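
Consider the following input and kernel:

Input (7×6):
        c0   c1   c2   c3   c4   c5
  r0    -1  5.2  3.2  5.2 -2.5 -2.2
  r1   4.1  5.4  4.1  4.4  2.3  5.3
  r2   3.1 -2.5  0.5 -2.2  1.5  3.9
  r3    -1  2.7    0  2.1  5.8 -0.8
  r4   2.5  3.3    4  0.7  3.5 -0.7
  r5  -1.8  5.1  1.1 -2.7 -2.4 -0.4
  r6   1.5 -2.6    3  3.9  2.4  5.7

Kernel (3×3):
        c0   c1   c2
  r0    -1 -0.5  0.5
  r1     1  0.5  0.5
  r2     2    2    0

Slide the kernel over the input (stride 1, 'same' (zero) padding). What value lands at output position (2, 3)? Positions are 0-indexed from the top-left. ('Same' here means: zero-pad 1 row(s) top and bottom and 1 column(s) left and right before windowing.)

-0.8

The receptive field on the zero-padded input at this output position is [4.1 4.4 2.3 / 0.5 -2.2 1.5 / 0 2.1 5.8]. Elementwise product with the kernel and sum: 4.1·-1 + 4.4·-0.5 + 2.3·0.5 + 0.5·1 + -2.2·0.5 + 1.5·0.5 + 0·2 + 2.1·2.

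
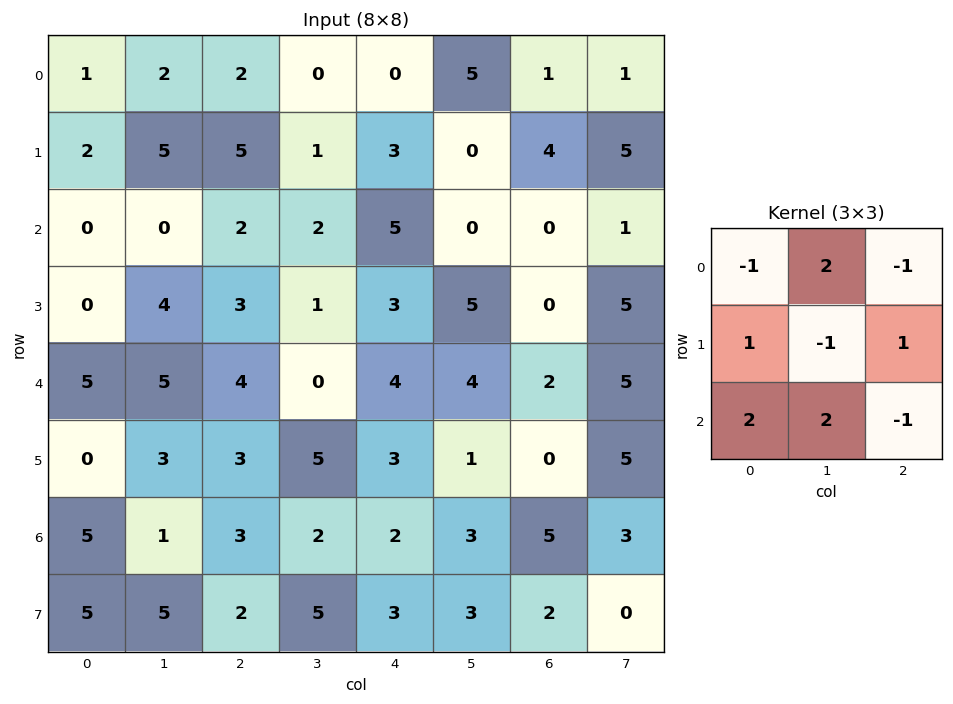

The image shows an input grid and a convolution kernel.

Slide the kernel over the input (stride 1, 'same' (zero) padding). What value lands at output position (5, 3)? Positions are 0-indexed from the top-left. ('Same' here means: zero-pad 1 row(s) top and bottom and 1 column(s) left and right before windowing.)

1

The receptive field on the zero-padded input at this output position is [4 0 4 / 3 5 3 / 3 2 2]. Elementwise product with the kernel and sum: 4·-1 + 0·2 + 4·-1 + 3·1 + 5·-1 + 3·1 + 3·2 + 2·2 + 2·-1.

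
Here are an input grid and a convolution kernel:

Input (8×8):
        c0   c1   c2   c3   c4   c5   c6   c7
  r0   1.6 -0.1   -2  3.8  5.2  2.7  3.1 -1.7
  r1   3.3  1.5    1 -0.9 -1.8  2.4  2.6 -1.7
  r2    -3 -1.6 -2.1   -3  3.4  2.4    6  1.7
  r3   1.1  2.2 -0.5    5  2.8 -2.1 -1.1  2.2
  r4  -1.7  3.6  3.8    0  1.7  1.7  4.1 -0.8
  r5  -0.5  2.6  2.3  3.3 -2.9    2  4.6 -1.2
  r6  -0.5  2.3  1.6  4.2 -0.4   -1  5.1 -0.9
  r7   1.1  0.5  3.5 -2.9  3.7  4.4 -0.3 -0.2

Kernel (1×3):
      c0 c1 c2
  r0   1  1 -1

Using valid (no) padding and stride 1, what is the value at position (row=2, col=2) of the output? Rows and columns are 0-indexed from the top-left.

-8.5

The receptive field on the input at this output position is [-2.1 -3 3.4]. Elementwise product with the kernel and sum: -2.1·1 + -3·1 + 3.4·-1.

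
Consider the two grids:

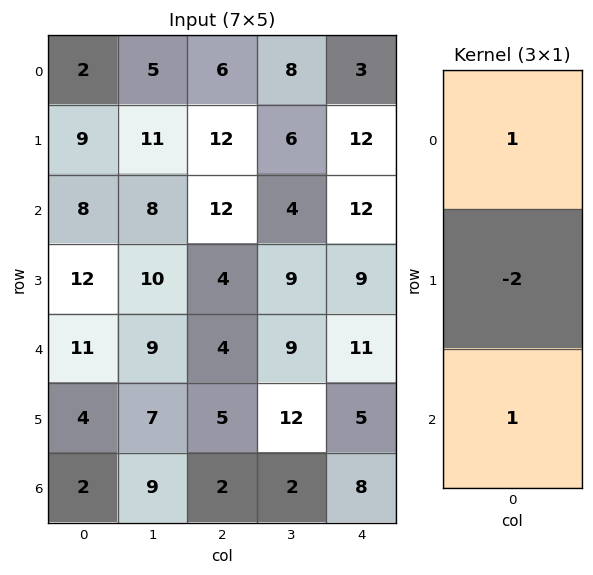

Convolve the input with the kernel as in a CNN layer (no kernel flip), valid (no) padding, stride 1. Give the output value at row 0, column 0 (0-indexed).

The receptive field on the input at this output position is [2 / 9 / 8]. Elementwise product with the kernel and sum: 2·1 + 9·-2 + 8·1.

-8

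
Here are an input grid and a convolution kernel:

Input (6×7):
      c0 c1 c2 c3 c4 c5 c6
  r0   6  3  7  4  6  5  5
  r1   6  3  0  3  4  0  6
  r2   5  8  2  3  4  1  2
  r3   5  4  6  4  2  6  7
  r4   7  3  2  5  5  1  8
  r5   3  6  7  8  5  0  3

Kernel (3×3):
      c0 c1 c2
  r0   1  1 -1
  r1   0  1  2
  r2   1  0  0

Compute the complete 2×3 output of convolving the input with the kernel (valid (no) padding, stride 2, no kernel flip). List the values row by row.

10 18 22
34 11 28

Output[0,0]: The receptive field on the input at this output position is [6 3 7 / 6 3 0 / 5 8 2]. Elementwise product with the kernel and sum: 6·1 + 3·1 + 7·-1 + 3·1 + 0·2 + 5·1.
Output[0,1]: The receptive field on the input at this output position is [7 4 6 / 0 3 4 / 2 3 4]. Elementwise product with the kernel and sum: 7·1 + 4·1 + 6·-1 + 3·1 + 4·2 + 2·1.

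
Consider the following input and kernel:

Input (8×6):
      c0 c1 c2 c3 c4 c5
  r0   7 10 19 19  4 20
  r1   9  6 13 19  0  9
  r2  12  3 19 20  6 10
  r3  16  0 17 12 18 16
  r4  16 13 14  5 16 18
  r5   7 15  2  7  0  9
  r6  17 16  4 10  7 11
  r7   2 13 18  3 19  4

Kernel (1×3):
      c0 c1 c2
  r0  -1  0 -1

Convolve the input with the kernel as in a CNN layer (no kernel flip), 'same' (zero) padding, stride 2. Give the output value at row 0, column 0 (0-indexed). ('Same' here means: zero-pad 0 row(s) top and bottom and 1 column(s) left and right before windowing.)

-10

The receptive field on the zero-padded input at this output position is [0 7 10]. Elementwise product with the kernel and sum: 0·-1 + 10·-1.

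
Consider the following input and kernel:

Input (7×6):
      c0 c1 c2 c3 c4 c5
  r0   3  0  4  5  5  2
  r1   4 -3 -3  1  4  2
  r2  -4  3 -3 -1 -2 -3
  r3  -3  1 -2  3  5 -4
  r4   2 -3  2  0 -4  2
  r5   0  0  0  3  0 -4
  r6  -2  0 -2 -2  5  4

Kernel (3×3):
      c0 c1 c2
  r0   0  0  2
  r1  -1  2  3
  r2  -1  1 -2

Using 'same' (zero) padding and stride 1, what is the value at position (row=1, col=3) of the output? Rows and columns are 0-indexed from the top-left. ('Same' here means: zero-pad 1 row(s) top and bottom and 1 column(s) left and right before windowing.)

The receptive field on the zero-padded input at this output position is [4 5 5 / -3 1 4 / -3 -1 -2]. Elementwise product with the kernel and sum: 5·2 + -3·-1 + 1·2 + 4·3 + -3·-1 + -1·1 + -2·-2.

33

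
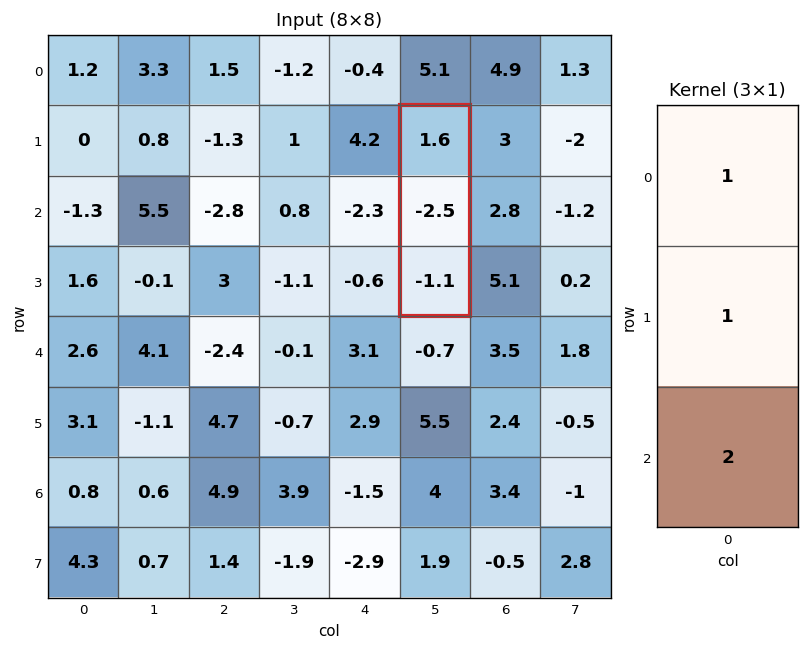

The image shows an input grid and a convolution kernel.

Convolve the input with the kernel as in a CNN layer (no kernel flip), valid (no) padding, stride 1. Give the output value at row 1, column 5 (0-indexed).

The receptive field on the input at this output position is [1.6 / -2.5 / -1.1]. Elementwise product with the kernel and sum: 1.6·1 + -2.5·1 + -1.1·2.

-3.1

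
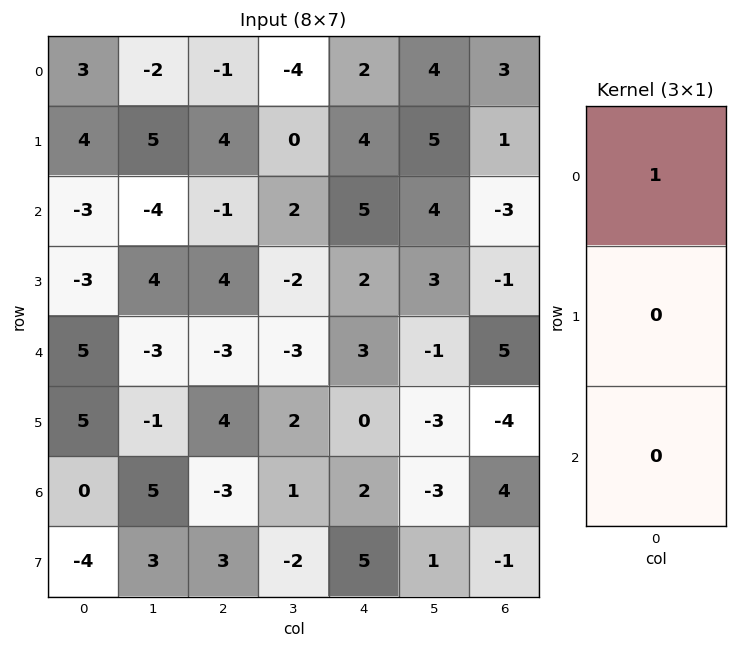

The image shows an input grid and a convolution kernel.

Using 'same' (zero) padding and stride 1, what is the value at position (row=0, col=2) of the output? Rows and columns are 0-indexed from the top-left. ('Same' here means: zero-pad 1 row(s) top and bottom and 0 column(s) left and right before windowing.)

0

The receptive field on the zero-padded input at this output position is [0 / -1 / 4]. Elementwise product with the kernel and sum: 0·1.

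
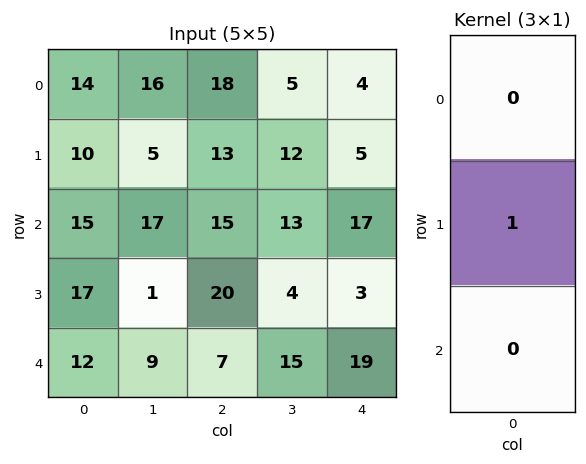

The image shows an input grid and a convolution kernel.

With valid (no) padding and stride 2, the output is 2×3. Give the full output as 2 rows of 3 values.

Output[0,0]: The receptive field on the input at this output position is [14 / 10 / 15]. Elementwise product with the kernel and sum: 10·1.
Output[0,1]: The receptive field on the input at this output position is [18 / 13 / 15]. Elementwise product with the kernel and sum: 13·1.

10 13 5
17 20 3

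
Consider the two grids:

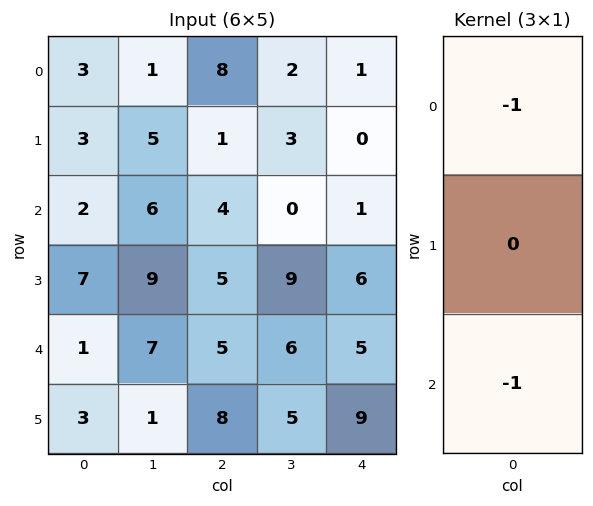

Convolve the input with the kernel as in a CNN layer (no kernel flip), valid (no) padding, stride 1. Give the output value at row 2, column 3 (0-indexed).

-6

The receptive field on the input at this output position is [0 / 9 / 6]. Elementwise product with the kernel and sum: 0·-1 + 6·-1.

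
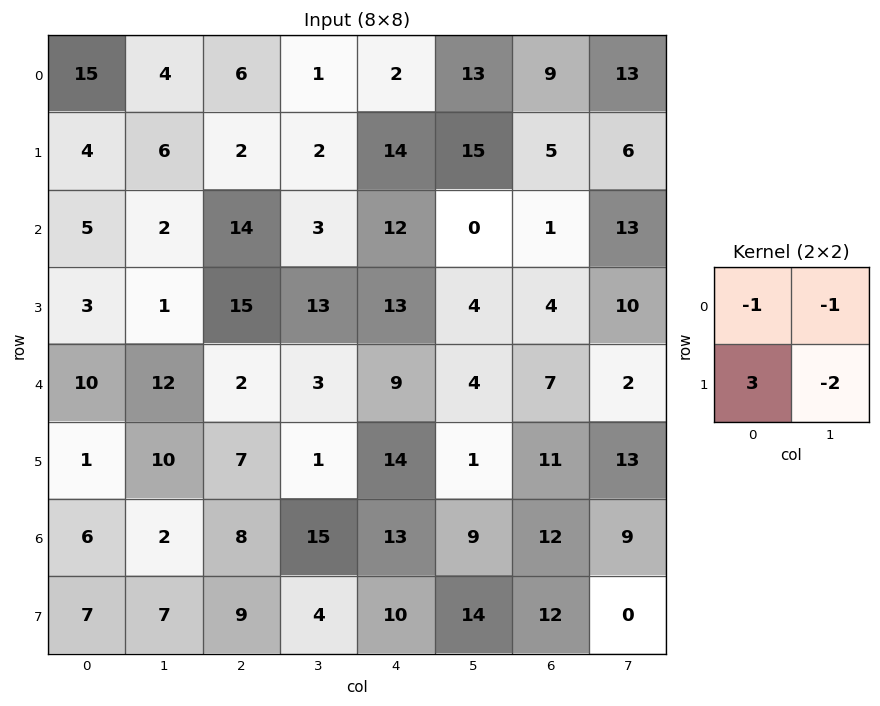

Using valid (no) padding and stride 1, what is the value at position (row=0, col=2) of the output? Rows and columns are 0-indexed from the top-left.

The receptive field on the input at this output position is [6 1 / 2 2]. Elementwise product with the kernel and sum: 6·-1 + 1·-1 + 2·3 + 2·-2.

-5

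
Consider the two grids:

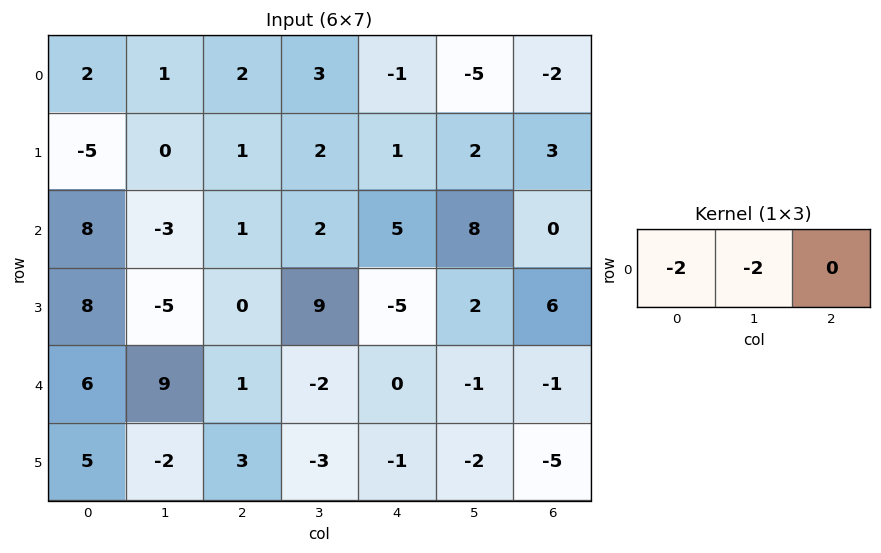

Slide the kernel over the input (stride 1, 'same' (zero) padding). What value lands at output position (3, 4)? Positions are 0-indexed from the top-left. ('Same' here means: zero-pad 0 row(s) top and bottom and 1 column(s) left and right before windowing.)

The receptive field on the zero-padded input at this output position is [9 -5 2]. Elementwise product with the kernel and sum: 9·-2 + -5·-2.

-8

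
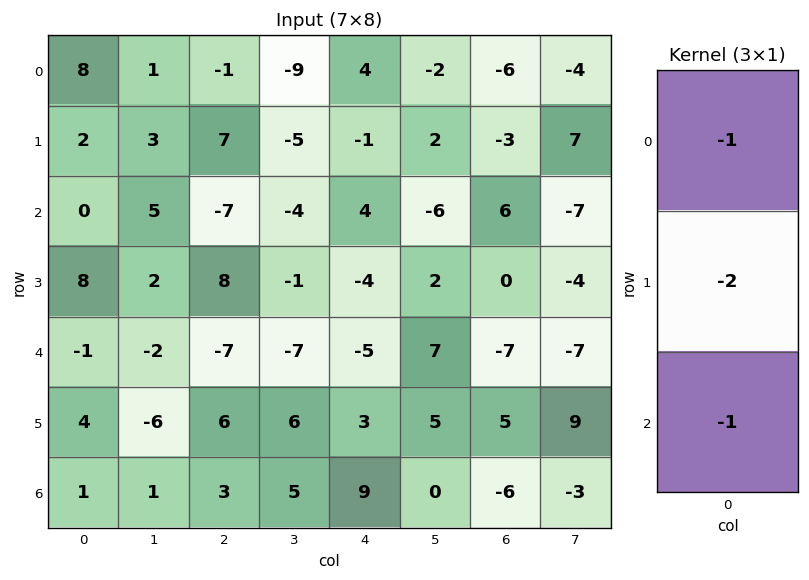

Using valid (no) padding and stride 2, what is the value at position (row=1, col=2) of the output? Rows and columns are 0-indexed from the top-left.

The receptive field on the input at this output position is [4 / -4 / -5]. Elementwise product with the kernel and sum: 4·-1 + -4·-2 + -5·-1.

9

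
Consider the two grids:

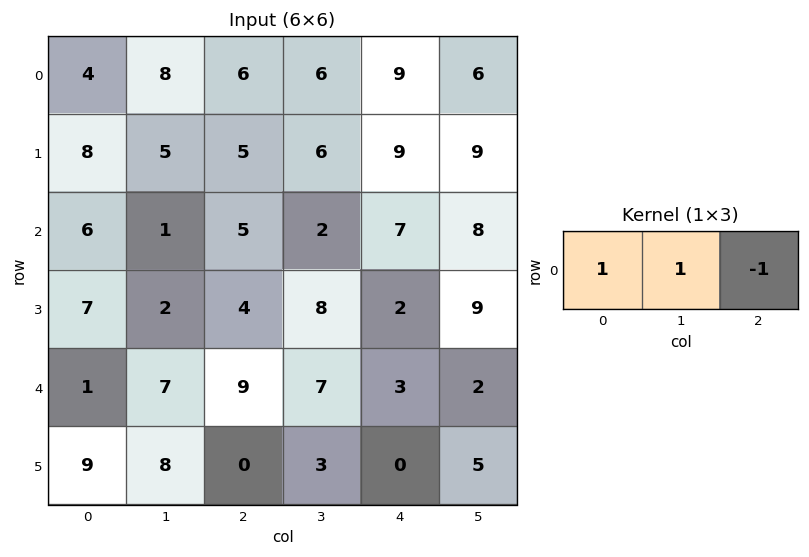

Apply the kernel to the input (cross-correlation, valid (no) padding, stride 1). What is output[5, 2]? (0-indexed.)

The receptive field on the input at this output position is [0 3 0]. Elementwise product with the kernel and sum: 0·1 + 3·1 + 0·-1.

3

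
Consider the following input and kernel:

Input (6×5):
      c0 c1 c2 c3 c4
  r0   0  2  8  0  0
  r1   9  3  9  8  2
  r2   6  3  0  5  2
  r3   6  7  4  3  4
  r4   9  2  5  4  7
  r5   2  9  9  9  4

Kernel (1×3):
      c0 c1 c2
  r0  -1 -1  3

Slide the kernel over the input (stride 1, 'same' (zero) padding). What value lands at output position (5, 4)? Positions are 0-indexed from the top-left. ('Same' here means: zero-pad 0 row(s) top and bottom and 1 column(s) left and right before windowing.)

-13

The receptive field on the zero-padded input at this output position is [9 4 0]. Elementwise product with the kernel and sum: 9·-1 + 4·-1 + 0·3.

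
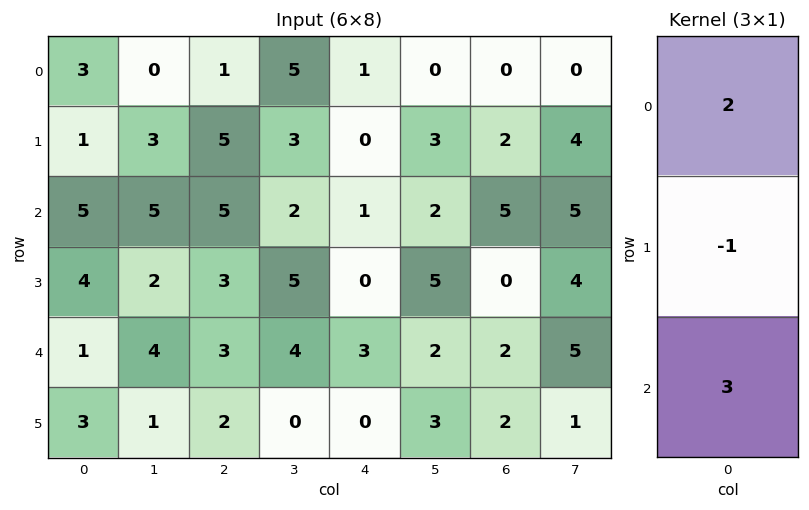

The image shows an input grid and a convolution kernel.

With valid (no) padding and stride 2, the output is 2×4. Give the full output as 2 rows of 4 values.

Output[0,0]: The receptive field on the input at this output position is [3 / 1 / 5]. Elementwise product with the kernel and sum: 3·2 + 1·-1 + 5·3.
Output[0,1]: The receptive field on the input at this output position is [1 / 5 / 5]. Elementwise product with the kernel and sum: 1·2 + 5·-1 + 5·3.

20 12 5 13
9 16 11 16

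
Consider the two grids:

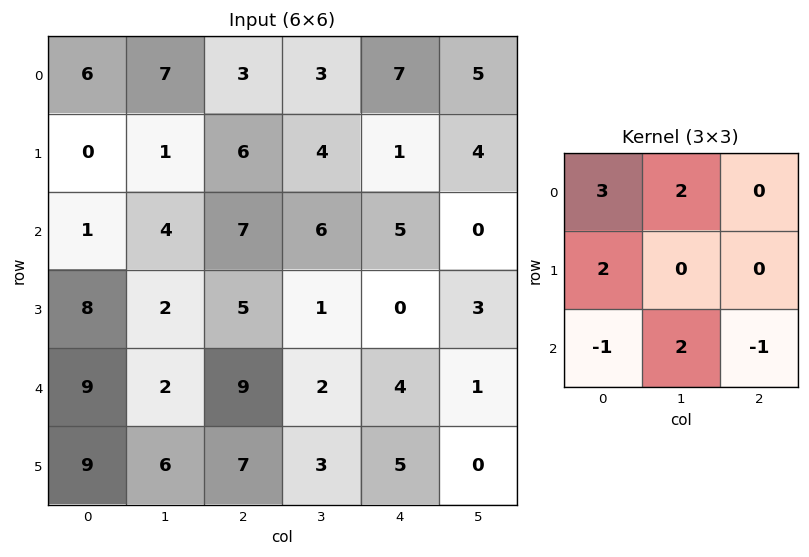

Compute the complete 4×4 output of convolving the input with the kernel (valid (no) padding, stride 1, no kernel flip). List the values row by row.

32 33 27 35
-5 30 37 22
13 44 34 35
42 25 29 14

Output[0,0]: The receptive field on the input at this output position is [6 7 3 / 0 1 6 / 1 4 7]. Elementwise product with the kernel and sum: 6·3 + 7·2 + 0·2 + 1·-1 + 4·2 + 7·-1.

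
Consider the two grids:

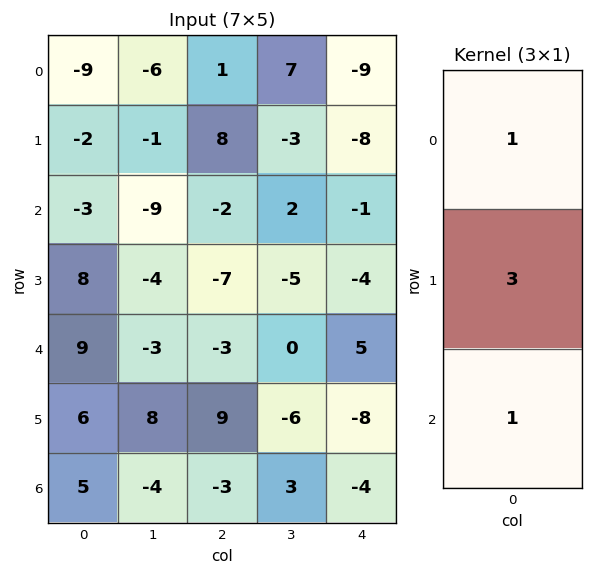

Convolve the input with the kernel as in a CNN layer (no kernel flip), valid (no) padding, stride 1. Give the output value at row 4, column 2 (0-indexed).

The receptive field on the input at this output position is [-3 / 9 / -3]. Elementwise product with the kernel and sum: -3·1 + 9·3 + -3·1.

21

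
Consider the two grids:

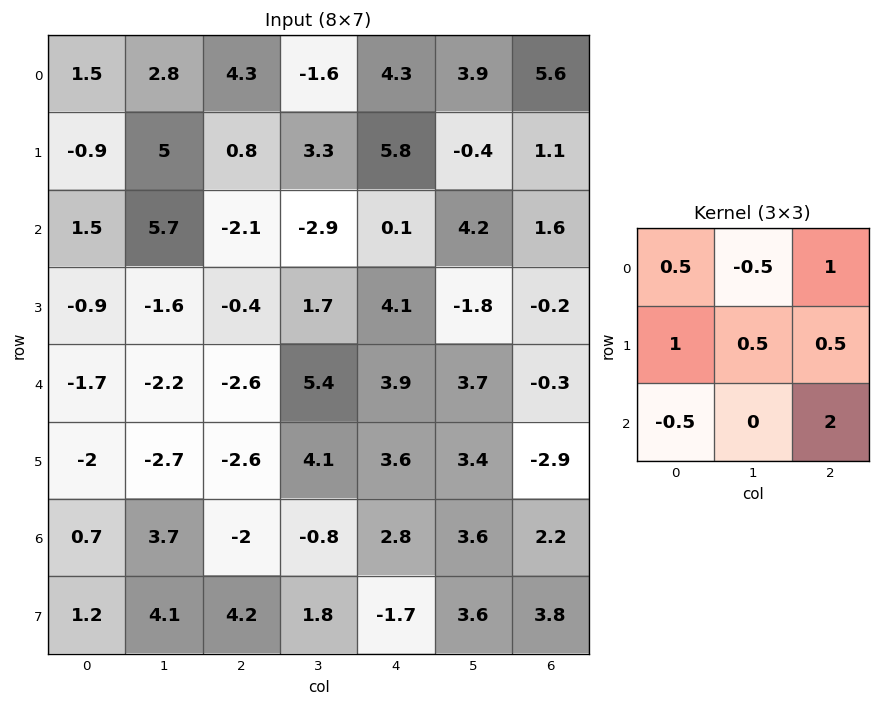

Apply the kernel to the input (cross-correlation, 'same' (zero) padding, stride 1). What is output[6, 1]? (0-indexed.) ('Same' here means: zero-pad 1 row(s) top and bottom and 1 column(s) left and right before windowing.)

The receptive field on the zero-padded input at this output position is [-2 -2.7 -2.6 / 0.7 3.7 -2 / 1.2 4.1 4.2]. Elementwise product with the kernel and sum: -2·0.5 + -2.7·-0.5 + -2.6·1 + 0.7·1 + 3.7·0.5 + -2·0.5 + 1.2·-0.5 + 4.2·2.

7.1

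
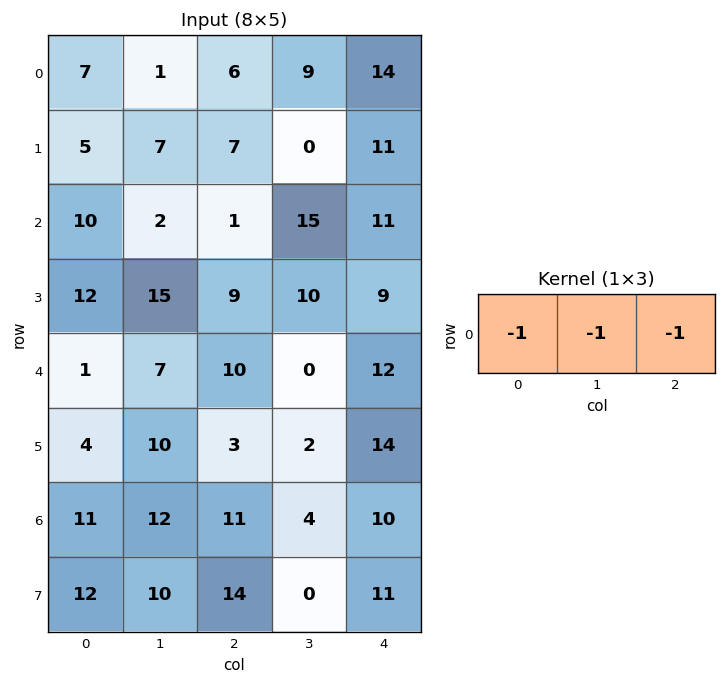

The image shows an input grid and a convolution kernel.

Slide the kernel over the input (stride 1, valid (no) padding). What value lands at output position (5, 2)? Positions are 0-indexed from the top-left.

The receptive field on the input at this output position is [3 2 14]. Elementwise product with the kernel and sum: 3·-1 + 2·-1 + 14·-1.

-19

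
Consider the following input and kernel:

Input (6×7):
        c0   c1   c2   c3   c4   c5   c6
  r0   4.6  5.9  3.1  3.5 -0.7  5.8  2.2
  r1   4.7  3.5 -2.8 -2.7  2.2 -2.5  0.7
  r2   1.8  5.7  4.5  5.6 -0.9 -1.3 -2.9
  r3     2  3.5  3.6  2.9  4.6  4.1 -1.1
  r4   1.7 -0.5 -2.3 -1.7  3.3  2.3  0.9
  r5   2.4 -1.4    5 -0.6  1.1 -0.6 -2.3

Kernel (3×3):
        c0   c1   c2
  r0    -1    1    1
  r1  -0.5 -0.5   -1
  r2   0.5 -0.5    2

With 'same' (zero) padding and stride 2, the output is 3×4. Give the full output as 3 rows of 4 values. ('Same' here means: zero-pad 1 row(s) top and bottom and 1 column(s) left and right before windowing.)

Output[0,0]: The receptive field on the zero-padded input at this output position is [0 0 0 / 0 4.6 5.9 / 0 4.7 3.5]. Elementwise product with the kernel and sum: 0·-1 + 0·1 + 0·1 + 0·-0.5 + 4.6·-0.5 + 5.9·-1 + 0·0.5 + 4.7·-0.5 + 3.5·2.

-3.55 -10.25 -14.65 -5.6
7.6 -13.95 8.7 7.9
1.15 1.7 0.65 -5.95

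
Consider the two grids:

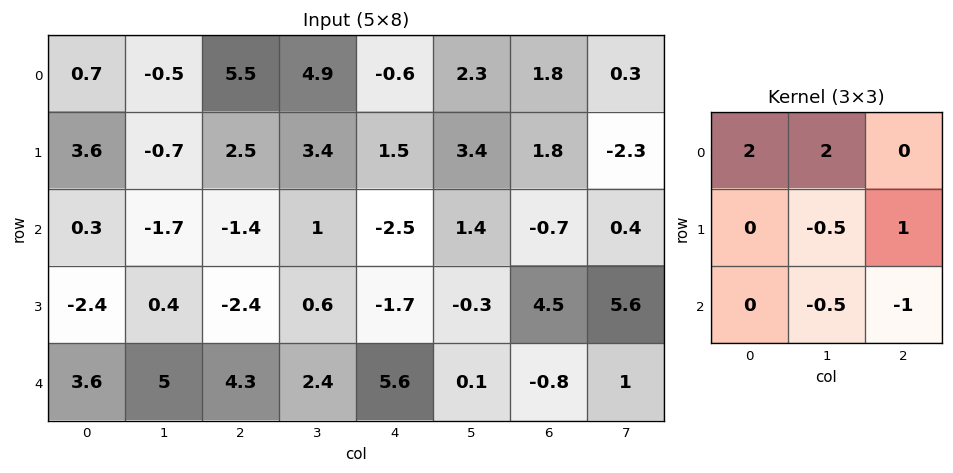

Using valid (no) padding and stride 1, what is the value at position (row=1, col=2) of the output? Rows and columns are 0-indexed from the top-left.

10.2

The receptive field on the input at this output position is [2.5 3.4 1.5 / -1.4 1 -2.5 / -2.4 0.6 -1.7]. Elementwise product with the kernel and sum: 2.5·2 + 3.4·2 + 1·-0.5 + -2.5·1 + 0.6·-0.5 + -1.7·-1.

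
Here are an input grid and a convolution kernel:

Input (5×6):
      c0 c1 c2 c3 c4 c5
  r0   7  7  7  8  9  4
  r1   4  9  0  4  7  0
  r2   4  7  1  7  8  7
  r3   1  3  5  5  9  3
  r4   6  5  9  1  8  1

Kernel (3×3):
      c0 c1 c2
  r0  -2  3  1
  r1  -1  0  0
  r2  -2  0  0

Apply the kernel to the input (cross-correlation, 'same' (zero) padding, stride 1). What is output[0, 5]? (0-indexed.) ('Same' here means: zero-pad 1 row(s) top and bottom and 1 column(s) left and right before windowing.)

The receptive field on the zero-padded input at this output position is [0 0 0 / 9 4 0 / 7 0 0]. Elementwise product with the kernel and sum: 0·-2 + 0·3 + 0·1 + 9·-1 + 7·-2.

-23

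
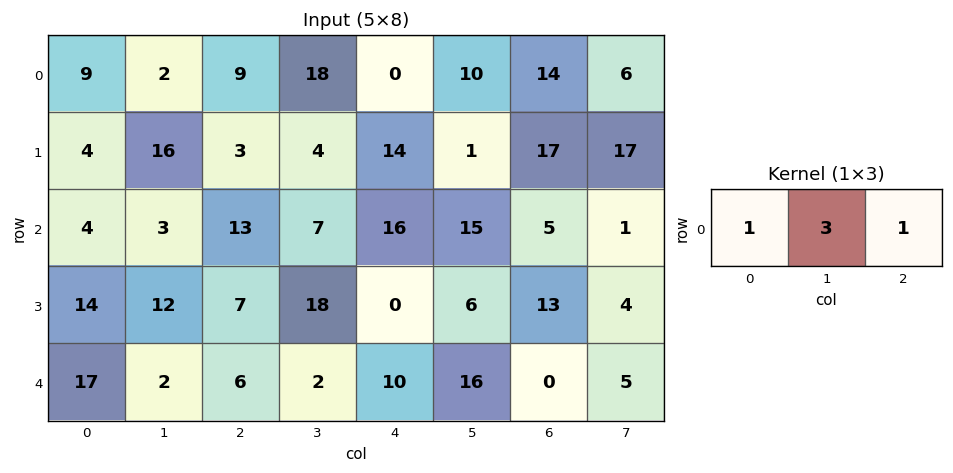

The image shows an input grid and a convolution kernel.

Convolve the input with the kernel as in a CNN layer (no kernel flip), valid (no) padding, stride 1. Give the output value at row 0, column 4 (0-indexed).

44

The receptive field on the input at this output position is [0 10 14]. Elementwise product with the kernel and sum: 0·1 + 10·3 + 14·1.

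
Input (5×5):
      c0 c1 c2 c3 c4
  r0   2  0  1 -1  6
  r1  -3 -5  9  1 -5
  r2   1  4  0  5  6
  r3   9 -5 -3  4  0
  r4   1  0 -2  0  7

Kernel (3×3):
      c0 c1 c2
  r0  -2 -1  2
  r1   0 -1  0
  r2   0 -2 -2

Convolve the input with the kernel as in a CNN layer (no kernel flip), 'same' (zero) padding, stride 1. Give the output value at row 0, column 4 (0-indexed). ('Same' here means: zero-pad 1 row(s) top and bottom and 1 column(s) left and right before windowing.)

4

The receptive field on the zero-padded input at this output position is [0 0 0 / -1 6 0 / 1 -5 0]. Elementwise product with the kernel and sum: 0·-2 + 0·-1 + 0·2 + 6·-1 + -5·-2 + 0·-2.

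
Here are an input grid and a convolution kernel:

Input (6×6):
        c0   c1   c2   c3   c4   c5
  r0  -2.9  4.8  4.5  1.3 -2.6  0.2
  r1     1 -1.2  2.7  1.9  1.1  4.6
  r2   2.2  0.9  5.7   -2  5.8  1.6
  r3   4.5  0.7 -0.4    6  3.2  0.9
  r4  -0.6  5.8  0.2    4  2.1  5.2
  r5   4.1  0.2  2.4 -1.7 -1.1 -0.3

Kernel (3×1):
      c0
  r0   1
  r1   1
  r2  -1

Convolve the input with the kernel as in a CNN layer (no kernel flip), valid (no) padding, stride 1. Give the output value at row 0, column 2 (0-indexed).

1.5

The receptive field on the input at this output position is [4.5 / 2.7 / 5.7]. Elementwise product with the kernel and sum: 4.5·1 + 2.7·1 + 5.7·-1.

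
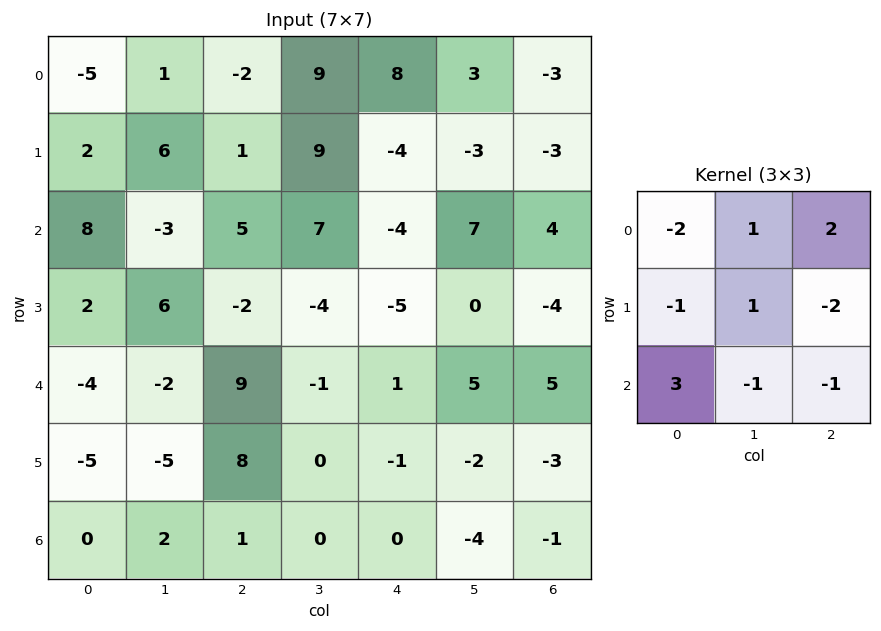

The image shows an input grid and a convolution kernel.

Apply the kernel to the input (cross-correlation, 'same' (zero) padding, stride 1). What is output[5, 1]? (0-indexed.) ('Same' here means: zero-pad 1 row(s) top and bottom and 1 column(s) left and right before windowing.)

5

The receptive field on the zero-padded input at this output position is [-4 -2 9 / -5 -5 8 / 0 2 1]. Elementwise product with the kernel and sum: -4·-2 + -2·1 + 9·2 + -5·-1 + -5·1 + 8·-2 + 0·3 + 2·-1 + 1·-1.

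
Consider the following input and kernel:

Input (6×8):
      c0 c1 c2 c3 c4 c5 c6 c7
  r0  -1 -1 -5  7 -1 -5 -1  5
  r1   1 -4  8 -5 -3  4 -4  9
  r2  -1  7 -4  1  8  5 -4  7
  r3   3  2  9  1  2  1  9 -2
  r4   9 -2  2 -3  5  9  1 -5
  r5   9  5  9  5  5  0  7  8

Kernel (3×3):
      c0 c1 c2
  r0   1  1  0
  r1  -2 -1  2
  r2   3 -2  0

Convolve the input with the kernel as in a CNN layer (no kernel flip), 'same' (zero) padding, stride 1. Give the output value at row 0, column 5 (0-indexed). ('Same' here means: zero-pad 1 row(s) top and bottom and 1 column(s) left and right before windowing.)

The receptive field on the zero-padded input at this output position is [0 0 0 / -1 -5 -1 / -3 4 -4]. Elementwise product with the kernel and sum: 0·1 + 0·1 + -1·-2 + -5·-1 + -1·2 + -3·3 + 4·-2.

-12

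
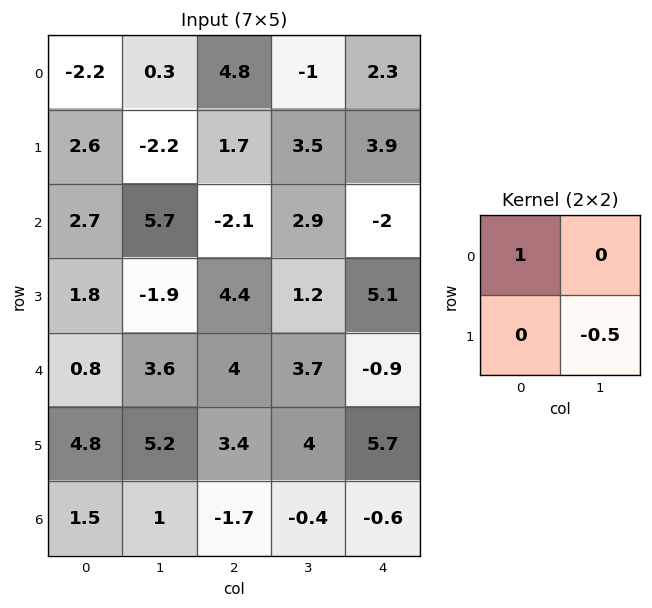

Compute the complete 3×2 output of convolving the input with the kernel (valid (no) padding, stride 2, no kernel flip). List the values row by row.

-1.1 3.05
3.65 -2.7
-1.8 2

Output[0,0]: The receptive field on the input at this output position is [-2.2 0.3 / 2.6 -2.2]. Elementwise product with the kernel and sum: -2.2·1 + -2.2·-0.5.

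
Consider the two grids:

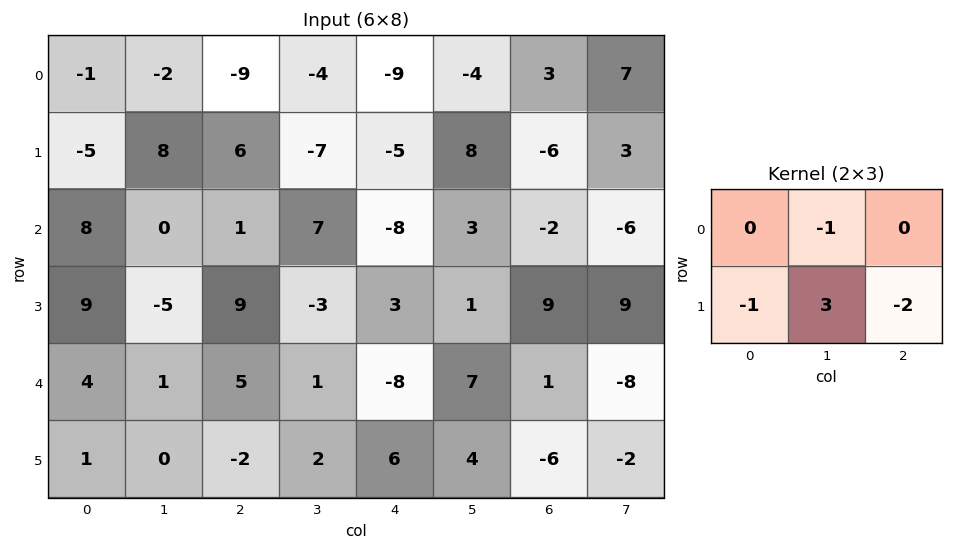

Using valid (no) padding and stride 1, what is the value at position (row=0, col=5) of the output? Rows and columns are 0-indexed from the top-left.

The receptive field on the input at this output position is [-4 3 7 / 8 -6 3]. Elementwise product with the kernel and sum: 3·-1 + 8·-1 + -6·3 + 3·-2.

-35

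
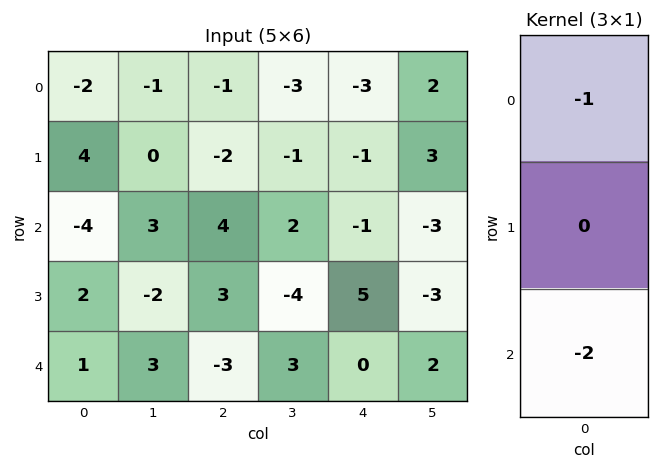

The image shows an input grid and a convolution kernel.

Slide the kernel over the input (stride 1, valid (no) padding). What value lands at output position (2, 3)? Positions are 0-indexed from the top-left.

The receptive field on the input at this output position is [2 / -4 / 3]. Elementwise product with the kernel and sum: 2·-1 + 3·-2.

-8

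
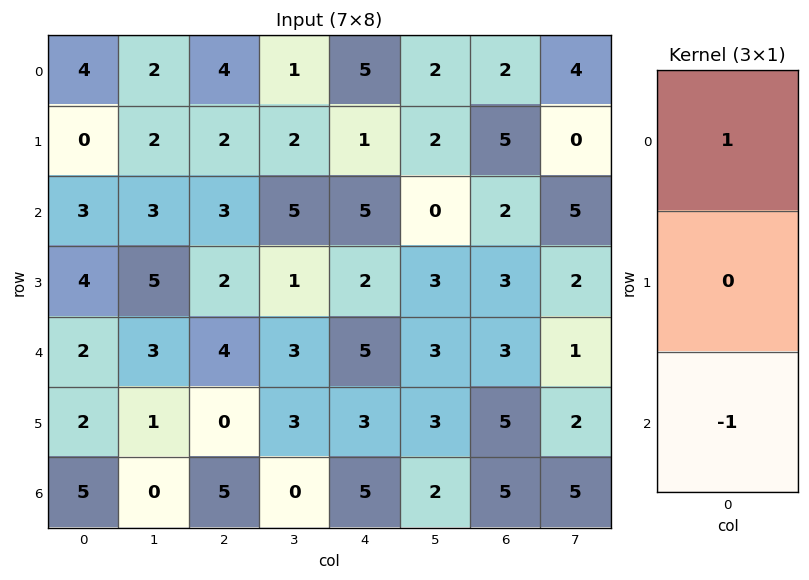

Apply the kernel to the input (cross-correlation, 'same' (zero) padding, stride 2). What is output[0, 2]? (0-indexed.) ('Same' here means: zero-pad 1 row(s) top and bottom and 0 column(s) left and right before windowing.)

The receptive field on the zero-padded input at this output position is [0 / 5 / 1]. Elementwise product with the kernel and sum: 0·1 + 1·-1.

-1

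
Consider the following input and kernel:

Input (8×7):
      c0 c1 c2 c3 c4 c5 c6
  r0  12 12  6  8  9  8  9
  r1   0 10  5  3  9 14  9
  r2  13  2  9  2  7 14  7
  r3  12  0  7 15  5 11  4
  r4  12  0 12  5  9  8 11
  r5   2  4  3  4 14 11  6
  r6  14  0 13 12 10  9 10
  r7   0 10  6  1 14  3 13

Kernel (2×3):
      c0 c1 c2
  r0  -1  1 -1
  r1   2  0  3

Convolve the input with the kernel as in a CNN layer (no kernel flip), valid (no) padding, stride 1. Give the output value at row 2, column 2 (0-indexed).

15

The receptive field on the input at this output position is [9 2 7 / 7 15 5]. Elementwise product with the kernel and sum: 9·-1 + 2·1 + 7·-1 + 7·2 + 5·3.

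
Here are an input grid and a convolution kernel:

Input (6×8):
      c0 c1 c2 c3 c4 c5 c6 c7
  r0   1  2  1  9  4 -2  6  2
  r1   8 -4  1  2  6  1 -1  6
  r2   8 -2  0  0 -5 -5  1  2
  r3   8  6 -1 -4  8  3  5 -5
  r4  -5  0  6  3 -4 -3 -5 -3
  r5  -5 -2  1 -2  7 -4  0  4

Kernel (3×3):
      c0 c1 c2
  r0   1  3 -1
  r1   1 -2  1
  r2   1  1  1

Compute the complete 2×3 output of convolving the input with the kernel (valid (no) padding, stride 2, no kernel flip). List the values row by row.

29 22 -14
-2 25 -26

Output[0,0]: The receptive field on the input at this output position is [1 2 1 / 8 -4 1 / 8 -2 0]. Elementwise product with the kernel and sum: 1·1 + 2·3 + 1·-1 + 8·1 + -4·-2 + 1·1 + 8·1 + -2·1 + 0·1.
Output[0,1]: The receptive field on the input at this output position is [1 9 4 / 1 2 6 / 0 0 -5]. Elementwise product with the kernel and sum: 1·1 + 9·3 + 4·-1 + 1·1 + 2·-2 + 6·1 + 0·1 + 0·1 + -5·1.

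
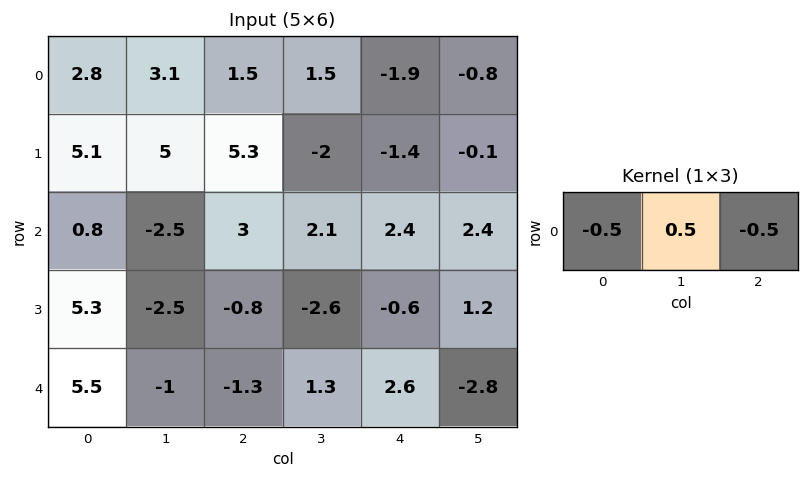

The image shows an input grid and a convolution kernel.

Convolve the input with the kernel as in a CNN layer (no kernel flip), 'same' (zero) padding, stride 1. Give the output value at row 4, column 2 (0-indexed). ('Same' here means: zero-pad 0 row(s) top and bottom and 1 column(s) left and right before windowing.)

The receptive field on the zero-padded input at this output position is [-1 -1.3 1.3]. Elementwise product with the kernel and sum: -1·-0.5 + -1.3·0.5 + 1.3·-0.5.

-0.8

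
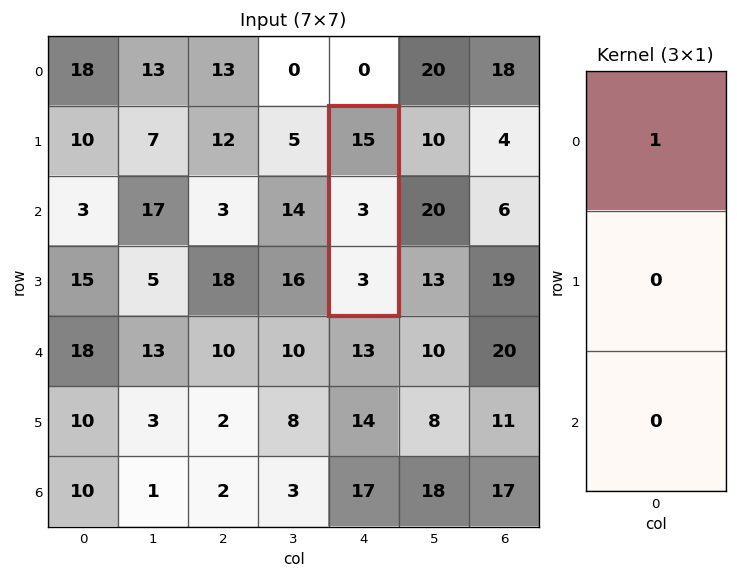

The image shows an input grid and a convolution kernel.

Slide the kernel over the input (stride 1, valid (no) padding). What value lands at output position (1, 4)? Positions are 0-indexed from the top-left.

15

The receptive field on the input at this output position is [15 / 3 / 3]. Elementwise product with the kernel and sum: 15·1.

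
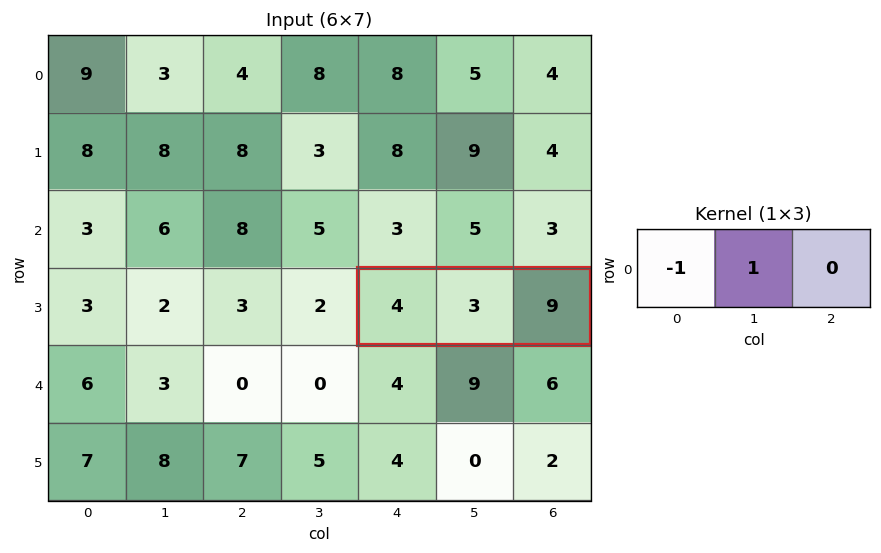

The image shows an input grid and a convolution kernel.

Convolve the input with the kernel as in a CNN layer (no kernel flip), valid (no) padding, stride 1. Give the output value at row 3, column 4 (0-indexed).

The receptive field on the input at this output position is [4 3 9]. Elementwise product with the kernel and sum: 4·-1 + 3·1.

-1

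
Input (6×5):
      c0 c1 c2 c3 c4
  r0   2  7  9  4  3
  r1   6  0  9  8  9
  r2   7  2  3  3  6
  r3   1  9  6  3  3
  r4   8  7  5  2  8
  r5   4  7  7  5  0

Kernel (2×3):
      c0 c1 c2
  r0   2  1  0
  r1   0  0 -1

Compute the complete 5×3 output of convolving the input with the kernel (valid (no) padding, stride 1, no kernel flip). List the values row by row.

2 15 13
9 6 20
10 4 6
6 22 7
16 14 12

Output[0,0]: The receptive field on the input at this output position is [2 7 9 / 6 0 9]. Elementwise product with the kernel and sum: 2·2 + 7·1 + 9·-1.
Output[0,1]: The receptive field on the input at this output position is [7 9 4 / 0 9 8]. Elementwise product with the kernel and sum: 7·2 + 9·1 + 8·-1.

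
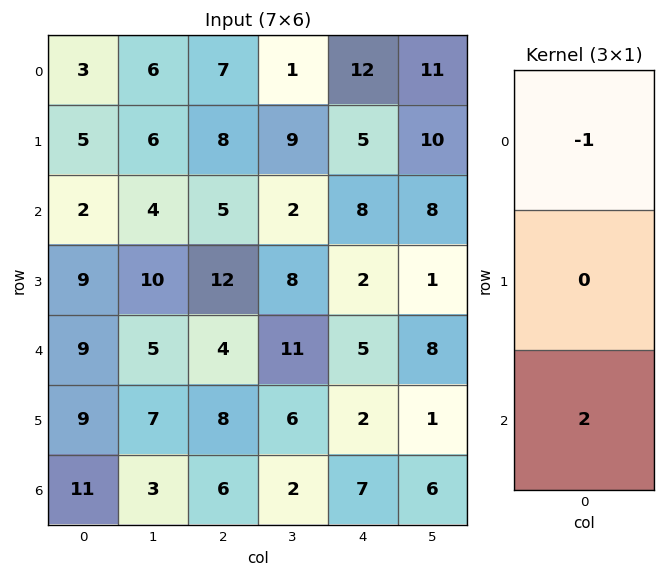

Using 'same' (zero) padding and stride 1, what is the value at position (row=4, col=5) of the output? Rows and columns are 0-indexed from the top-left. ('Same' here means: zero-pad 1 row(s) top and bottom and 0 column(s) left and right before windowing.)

The receptive field on the zero-padded input at this output position is [1 / 8 / 1]. Elementwise product with the kernel and sum: 1·-1 + 1·2.

1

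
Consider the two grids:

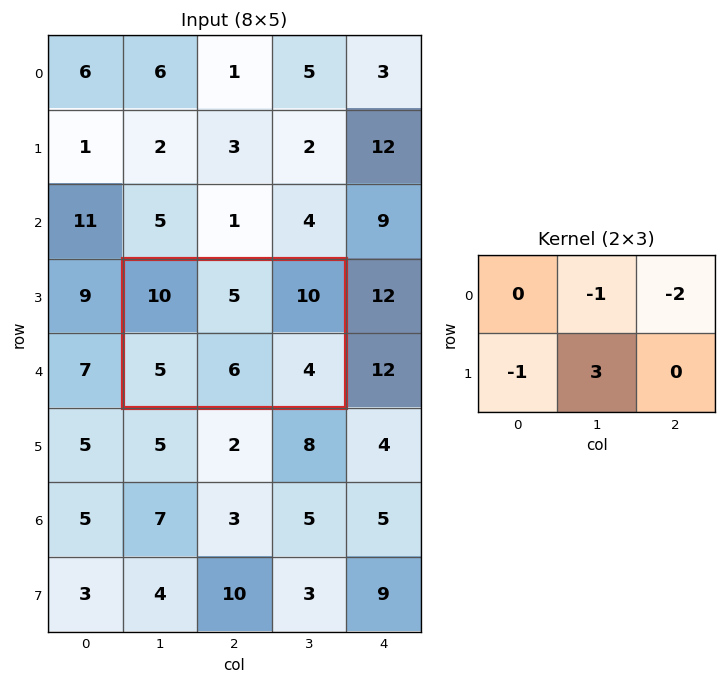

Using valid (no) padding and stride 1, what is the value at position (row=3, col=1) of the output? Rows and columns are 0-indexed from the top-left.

-12

The receptive field on the input at this output position is [10 5 10 / 5 6 4]. Elementwise product with the kernel and sum: 5·-1 + 10·-2 + 5·-1 + 6·3.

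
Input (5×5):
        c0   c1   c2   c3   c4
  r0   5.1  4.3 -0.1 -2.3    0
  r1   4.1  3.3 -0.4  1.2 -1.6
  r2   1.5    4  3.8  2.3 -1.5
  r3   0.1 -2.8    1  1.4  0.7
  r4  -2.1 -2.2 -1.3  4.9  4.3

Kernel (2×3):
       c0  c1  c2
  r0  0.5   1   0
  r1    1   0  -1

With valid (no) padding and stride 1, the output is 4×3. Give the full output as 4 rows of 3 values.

11.35 4.15 -1.15
3.05 2.95 6.3
3.85 1.6 4.5
-3.55 -7.5 -3.7

Output[0,0]: The receptive field on the input at this output position is [5.1 4.3 -0.1 / 4.1 3.3 -0.4]. Elementwise product with the kernel and sum: 5.1·0.5 + 4.3·1 + 4.1·1 + -0.4·-1.
Output[0,1]: The receptive field on the input at this output position is [4.3 -0.1 -2.3 / 3.3 -0.4 1.2]. Elementwise product with the kernel and sum: 4.3·0.5 + -0.1·1 + 3.3·1 + 1.2·-1.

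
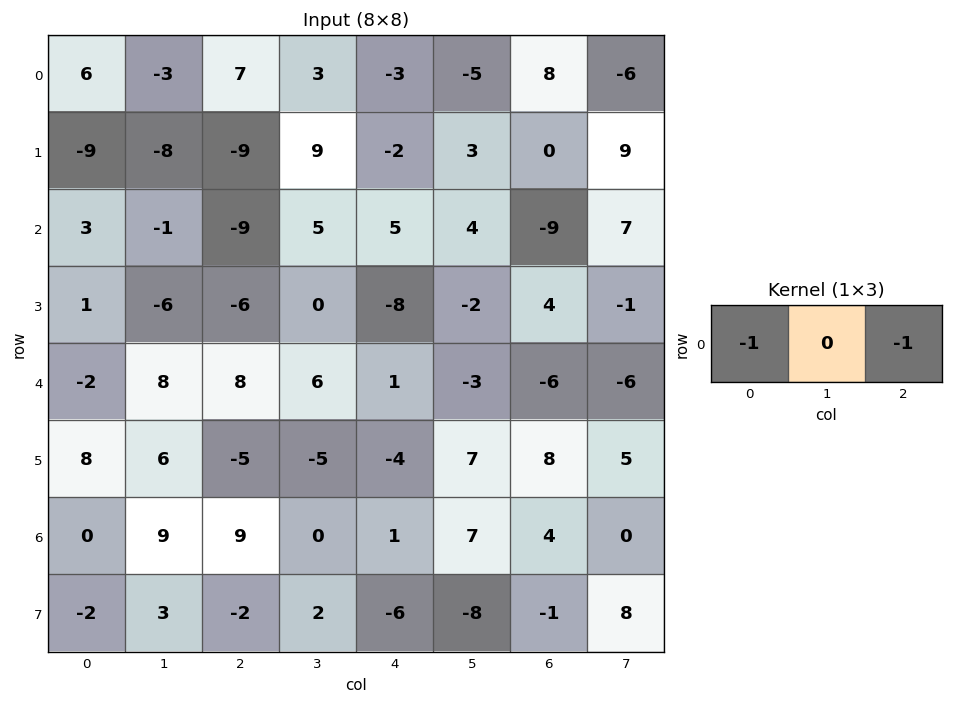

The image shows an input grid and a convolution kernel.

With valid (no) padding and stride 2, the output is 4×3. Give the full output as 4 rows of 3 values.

Output[0,0]: The receptive field on the input at this output position is [6 -3 7]. Elementwise product with the kernel and sum: 6·-1 + 7·-1.

-13 -4 -5
6 4 4
-6 -9 5
-9 -10 -5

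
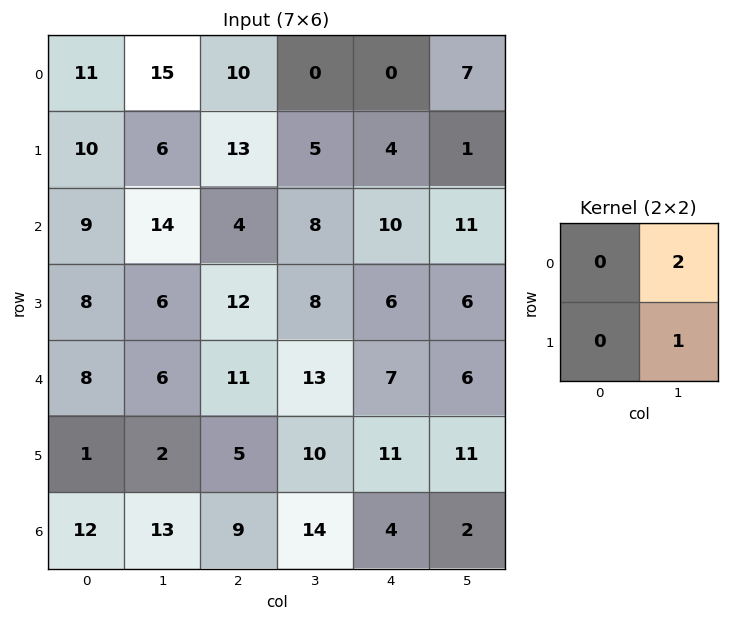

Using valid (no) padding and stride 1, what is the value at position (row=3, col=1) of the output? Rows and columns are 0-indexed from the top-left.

35

The receptive field on the input at this output position is [6 12 / 6 11]. Elementwise product with the kernel and sum: 12·2 + 11·1.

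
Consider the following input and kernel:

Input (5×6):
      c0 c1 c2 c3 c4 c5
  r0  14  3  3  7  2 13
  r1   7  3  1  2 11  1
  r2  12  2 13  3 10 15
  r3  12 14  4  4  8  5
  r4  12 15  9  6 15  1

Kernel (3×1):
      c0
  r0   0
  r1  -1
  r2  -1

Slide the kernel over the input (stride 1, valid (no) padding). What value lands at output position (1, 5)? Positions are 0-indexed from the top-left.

The receptive field on the input at this output position is [1 / 15 / 5]. Elementwise product with the kernel and sum: 15·-1 + 5·-1.

-20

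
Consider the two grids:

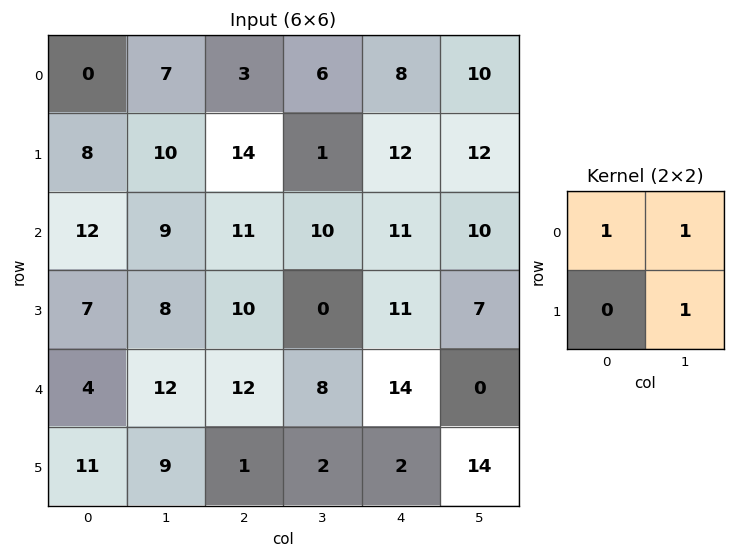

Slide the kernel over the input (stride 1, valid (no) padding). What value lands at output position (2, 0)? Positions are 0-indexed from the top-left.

The receptive field on the input at this output position is [12 9 / 7 8]. Elementwise product with the kernel and sum: 12·1 + 9·1 + 8·1.

29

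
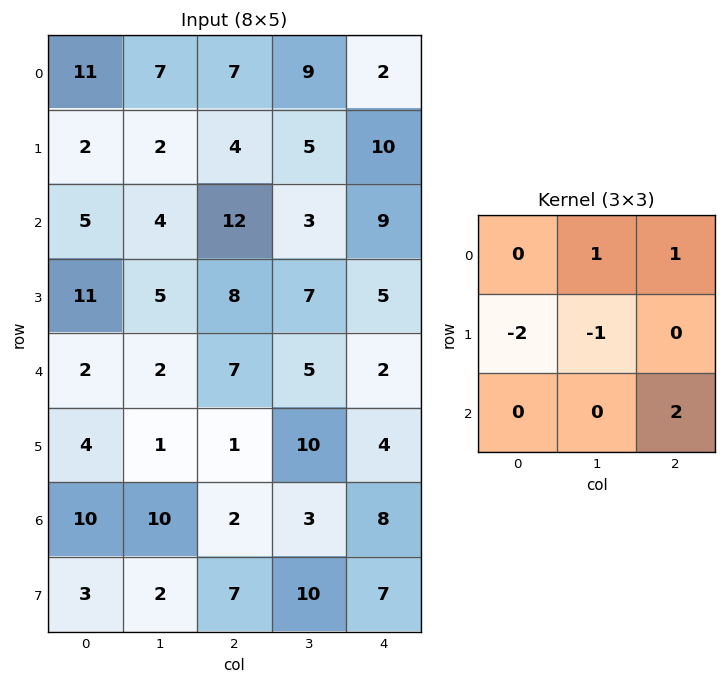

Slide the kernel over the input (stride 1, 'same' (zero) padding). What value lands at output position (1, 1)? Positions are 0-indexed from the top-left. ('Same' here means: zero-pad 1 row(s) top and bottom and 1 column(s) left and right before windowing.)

32

The receptive field on the zero-padded input at this output position is [11 7 7 / 2 2 4 / 5 4 12]. Elementwise product with the kernel and sum: 7·1 + 7·1 + 2·-2 + 2·-1 + 12·2.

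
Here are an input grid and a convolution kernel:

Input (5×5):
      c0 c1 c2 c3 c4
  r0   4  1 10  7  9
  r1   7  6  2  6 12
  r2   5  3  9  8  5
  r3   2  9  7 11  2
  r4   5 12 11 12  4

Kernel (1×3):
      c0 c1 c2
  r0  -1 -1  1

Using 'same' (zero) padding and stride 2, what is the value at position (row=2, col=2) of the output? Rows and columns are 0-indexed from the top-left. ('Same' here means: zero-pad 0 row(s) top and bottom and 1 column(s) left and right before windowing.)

The receptive field on the zero-padded input at this output position is [12 4 0]. Elementwise product with the kernel and sum: 12·-1 + 4·-1 + 0·1.

-16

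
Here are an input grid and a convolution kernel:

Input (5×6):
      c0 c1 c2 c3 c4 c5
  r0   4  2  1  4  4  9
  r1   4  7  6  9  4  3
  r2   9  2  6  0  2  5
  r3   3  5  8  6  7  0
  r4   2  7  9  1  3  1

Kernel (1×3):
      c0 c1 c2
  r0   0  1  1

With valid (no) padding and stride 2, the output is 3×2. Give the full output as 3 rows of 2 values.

Output[0,0]: The receptive field on the input at this output position is [4 2 1]. Elementwise product with the kernel and sum: 2·1 + 1·1.

3 8
8 2
16 4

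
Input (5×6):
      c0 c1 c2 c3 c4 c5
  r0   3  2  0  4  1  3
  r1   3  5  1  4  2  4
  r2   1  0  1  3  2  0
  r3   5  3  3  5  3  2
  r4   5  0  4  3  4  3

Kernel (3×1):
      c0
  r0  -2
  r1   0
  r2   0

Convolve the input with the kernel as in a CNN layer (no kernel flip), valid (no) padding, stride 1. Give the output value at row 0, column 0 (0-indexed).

The receptive field on the input at this output position is [3 / 3 / 1]. Elementwise product with the kernel and sum: 3·-2.

-6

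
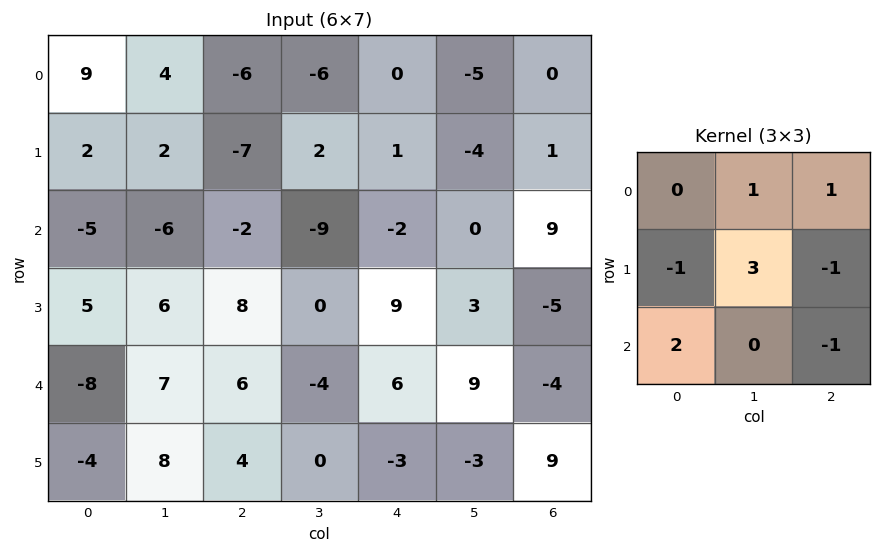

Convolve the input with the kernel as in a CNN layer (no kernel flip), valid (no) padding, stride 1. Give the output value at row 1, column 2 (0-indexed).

The receptive field on the input at this output position is [-7 2 1 / -2 -9 -2 / 8 0 9]. Elementwise product with the kernel and sum: 2·1 + 1·1 + -2·-1 + -9·3 + -2·-1 + 8·2 + 9·-1.

-13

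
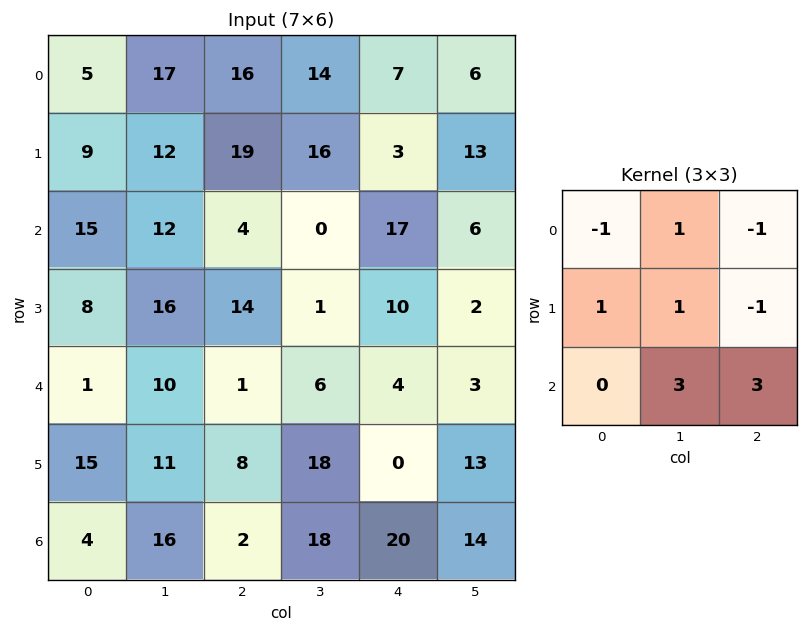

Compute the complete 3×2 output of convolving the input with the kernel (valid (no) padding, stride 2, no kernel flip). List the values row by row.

46 74
36 14
80 141

Output[0,0]: The receptive field on the input at this output position is [5 17 16 / 9 12 19 / 15 12 4]. Elementwise product with the kernel and sum: 5·-1 + 17·1 + 16·-1 + 9·1 + 12·1 + 19·-1 + 12·3 + 4·3.
Output[0,1]: The receptive field on the input at this output position is [16 14 7 / 19 16 3 / 4 0 17]. Elementwise product with the kernel and sum: 16·-1 + 14·1 + 7·-1 + 19·1 + 16·1 + 3·-1 + 0·3 + 17·3.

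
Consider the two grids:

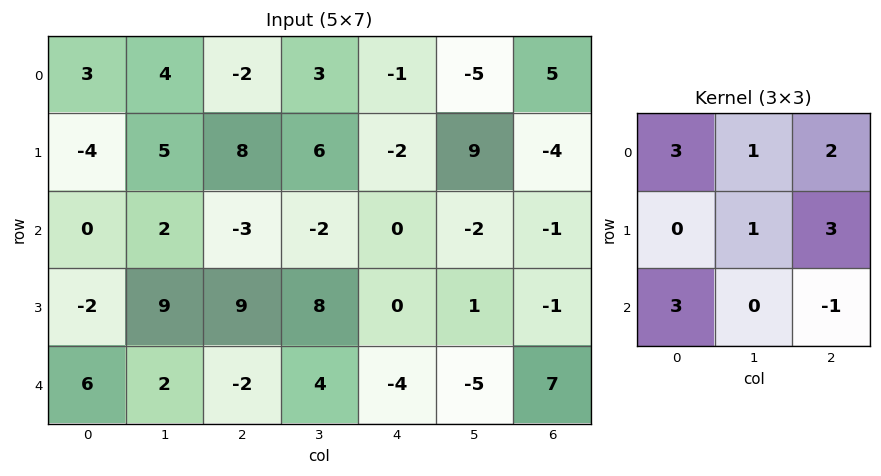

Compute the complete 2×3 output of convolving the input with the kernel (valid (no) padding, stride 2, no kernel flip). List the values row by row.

41 -14 0
52 -5 -25

Output[0,0]: The receptive field on the input at this output position is [3 4 -2 / -4 5 8 / 0 2 -3]. Elementwise product with the kernel and sum: 3·3 + 4·1 + -2·2 + 5·1 + 8·3 + 0·3 + -3·-1.
Output[0,1]: The receptive field on the input at this output position is [-2 3 -1 / 8 6 -2 / -3 -2 0]. Elementwise product with the kernel and sum: -2·3 + 3·1 + -1·2 + 6·1 + -2·3 + -3·3 + 0·-1.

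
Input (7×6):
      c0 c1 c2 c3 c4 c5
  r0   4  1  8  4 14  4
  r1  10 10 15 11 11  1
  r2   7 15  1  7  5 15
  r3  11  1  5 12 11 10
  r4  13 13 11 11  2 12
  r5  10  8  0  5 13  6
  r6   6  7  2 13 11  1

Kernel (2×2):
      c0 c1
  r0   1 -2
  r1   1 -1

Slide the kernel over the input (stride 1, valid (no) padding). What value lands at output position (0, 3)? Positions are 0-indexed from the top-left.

The receptive field on the input at this output position is [4 14 / 11 11]. Elementwise product with the kernel and sum: 4·1 + 14·-2 + 11·1 + 11·-1.

-24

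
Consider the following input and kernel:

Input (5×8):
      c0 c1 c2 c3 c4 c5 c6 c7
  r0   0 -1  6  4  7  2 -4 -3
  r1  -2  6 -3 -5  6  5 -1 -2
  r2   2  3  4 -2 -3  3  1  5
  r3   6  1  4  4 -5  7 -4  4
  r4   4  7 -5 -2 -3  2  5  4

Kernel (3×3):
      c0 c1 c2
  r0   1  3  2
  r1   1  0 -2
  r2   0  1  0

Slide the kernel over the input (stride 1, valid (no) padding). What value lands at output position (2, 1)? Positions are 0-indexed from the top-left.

The receptive field on the input at this output position is [3 4 -2 / 1 4 4 / 7 -5 -2]. Elementwise product with the kernel and sum: 3·1 + 4·3 + -2·2 + 1·1 + 4·-2 + -5·1.

-1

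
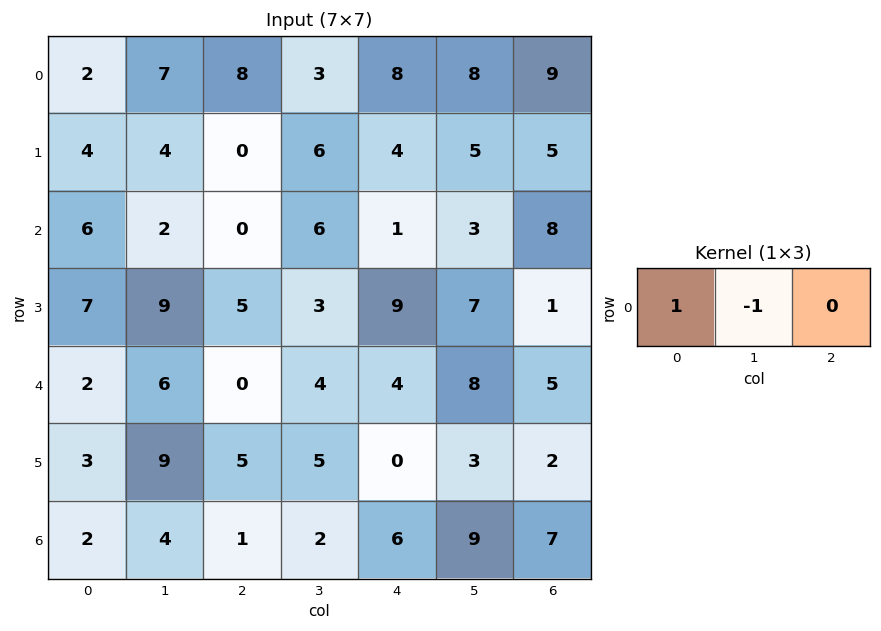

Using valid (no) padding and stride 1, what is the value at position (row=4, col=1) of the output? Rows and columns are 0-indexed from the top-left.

6

The receptive field on the input at this output position is [6 0 4]. Elementwise product with the kernel and sum: 6·1 + 0·-1.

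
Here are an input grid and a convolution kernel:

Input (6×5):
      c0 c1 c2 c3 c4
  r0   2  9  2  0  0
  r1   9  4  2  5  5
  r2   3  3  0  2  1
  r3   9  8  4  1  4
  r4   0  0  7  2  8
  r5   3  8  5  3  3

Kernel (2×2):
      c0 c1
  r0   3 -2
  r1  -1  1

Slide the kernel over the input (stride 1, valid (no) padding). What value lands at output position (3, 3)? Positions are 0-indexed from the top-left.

1

The receptive field on the input at this output position is [1 4 / 2 8]. Elementwise product with the kernel and sum: 1·3 + 4·-2 + 2·-1 + 8·1.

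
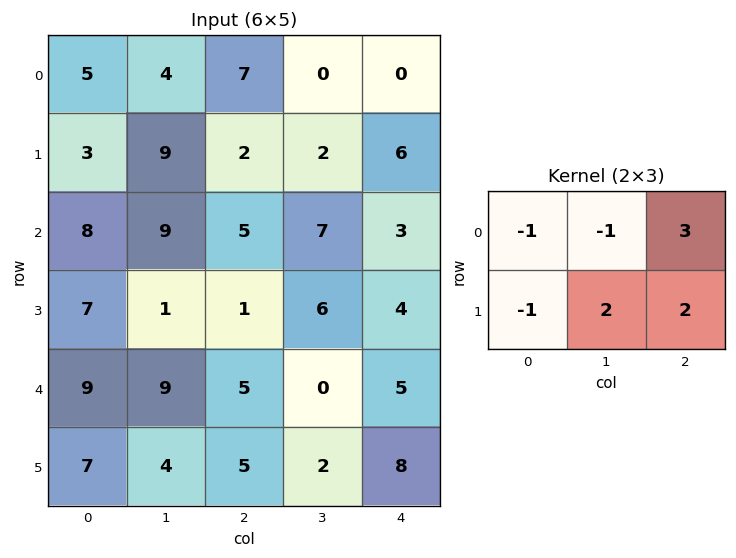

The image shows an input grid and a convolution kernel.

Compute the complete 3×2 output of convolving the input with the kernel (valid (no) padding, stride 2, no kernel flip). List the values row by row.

Output[0,0]: The receptive field on the input at this output position is [5 4 7 / 3 9 2]. Elementwise product with the kernel and sum: 5·-1 + 4·-1 + 7·3 + 3·-1 + 9·2 + 2·2.
Output[0,1]: The receptive field on the input at this output position is [7 0 0 / 2 2 6]. Elementwise product with the kernel and sum: 7·-1 + 0·-1 + 0·3 + 2·-1 + 2·2 + 6·2.

31 7
-5 16
8 25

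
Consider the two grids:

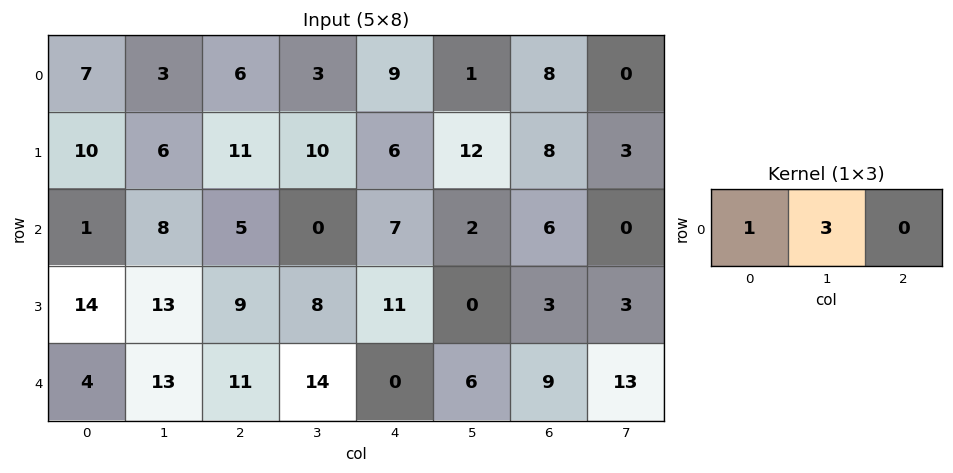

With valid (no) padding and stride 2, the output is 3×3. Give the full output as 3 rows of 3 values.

Output[0,0]: The receptive field on the input at this output position is [7 3 6]. Elementwise product with the kernel and sum: 7·1 + 3·3.
Output[0,1]: The receptive field on the input at this output position is [6 3 9]. Elementwise product with the kernel and sum: 6·1 + 3·3.

16 15 12
25 5 13
43 53 18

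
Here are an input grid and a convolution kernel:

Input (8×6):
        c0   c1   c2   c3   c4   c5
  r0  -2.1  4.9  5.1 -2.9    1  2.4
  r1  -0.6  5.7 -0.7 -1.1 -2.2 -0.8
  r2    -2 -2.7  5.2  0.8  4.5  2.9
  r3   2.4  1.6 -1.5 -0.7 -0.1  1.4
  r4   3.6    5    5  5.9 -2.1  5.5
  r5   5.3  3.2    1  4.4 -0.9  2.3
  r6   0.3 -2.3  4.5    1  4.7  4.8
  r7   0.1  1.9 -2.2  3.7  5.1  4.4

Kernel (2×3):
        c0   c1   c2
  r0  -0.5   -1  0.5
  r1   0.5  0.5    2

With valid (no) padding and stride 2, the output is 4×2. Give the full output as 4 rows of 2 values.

Output[0,0]: The receptive field on the input at this output position is [-2.1 4.9 5.1 / -0.6 5.7 -0.7]. Elementwise product with the kernel and sum: -2.1·-0.5 + 4.9·-1 + 5.1·0.5 + -0.6·0.5 + 5.7·0.5 + -0.7·2.

-0.15 -4.45
5.3 -2.45
1.95 -8.55
1 10.05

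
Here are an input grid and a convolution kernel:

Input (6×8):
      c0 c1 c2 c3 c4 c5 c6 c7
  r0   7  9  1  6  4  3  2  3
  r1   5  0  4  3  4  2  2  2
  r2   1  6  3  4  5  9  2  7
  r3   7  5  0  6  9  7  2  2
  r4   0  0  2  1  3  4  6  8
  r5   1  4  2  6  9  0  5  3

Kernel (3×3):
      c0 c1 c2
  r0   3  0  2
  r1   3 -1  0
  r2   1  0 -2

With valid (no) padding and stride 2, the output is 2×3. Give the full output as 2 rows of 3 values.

Output[0,0]: The receptive field on the input at this output position is [7 9 1 / 5 0 4 / 1 6 3]. Elementwise product with the kernel and sum: 7·3 + 1·2 + 5·3 + 0·-1 + 1·1 + 3·-2.

33 13 27
21 9 30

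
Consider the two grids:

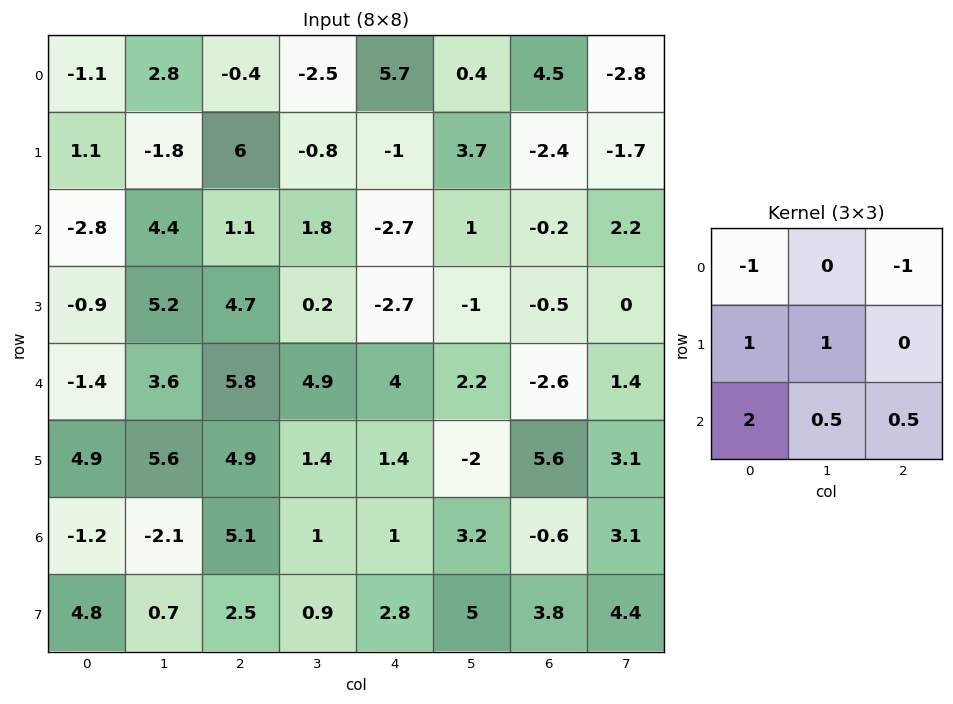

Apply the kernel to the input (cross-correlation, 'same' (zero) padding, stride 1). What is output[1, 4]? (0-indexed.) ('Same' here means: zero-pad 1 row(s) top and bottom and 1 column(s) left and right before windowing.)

3.05

The receptive field on the zero-padded input at this output position is [-2.5 5.7 0.4 / -0.8 -1 3.7 / 1.8 -2.7 1]. Elementwise product with the kernel and sum: -2.5·-1 + 0.4·-1 + -0.8·1 + -1·1 + 1.8·2 + -2.7·0.5 + 1·0.5.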